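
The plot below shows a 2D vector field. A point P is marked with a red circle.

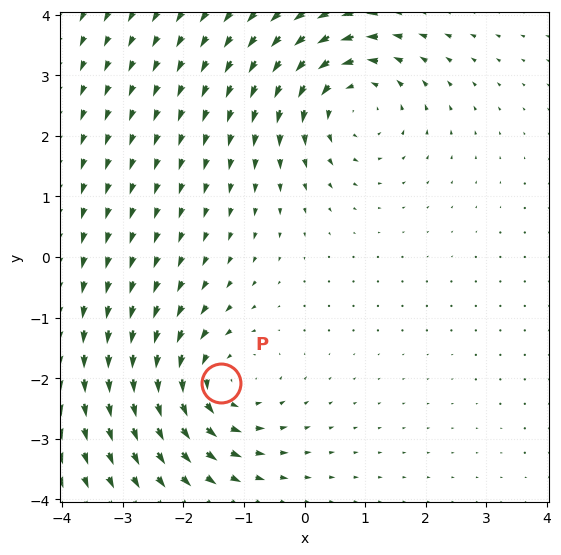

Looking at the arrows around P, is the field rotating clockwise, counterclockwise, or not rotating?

Near P at (-1.4, -2.1) the arrows circulate counterclockwise. The curl (z-component) there is about +3; positive curl means counterclockwise rotation.

counterclockwise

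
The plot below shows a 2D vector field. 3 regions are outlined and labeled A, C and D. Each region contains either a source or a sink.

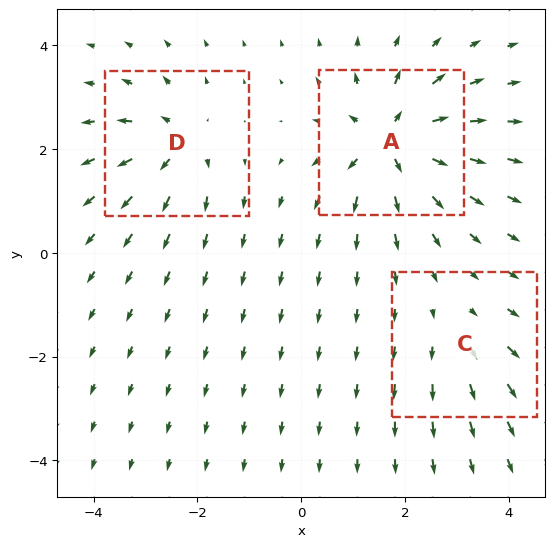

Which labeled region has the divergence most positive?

Divergence at each region's feature centre — A: about +6, C: about +2, D: about +4. Region A is most positive.

A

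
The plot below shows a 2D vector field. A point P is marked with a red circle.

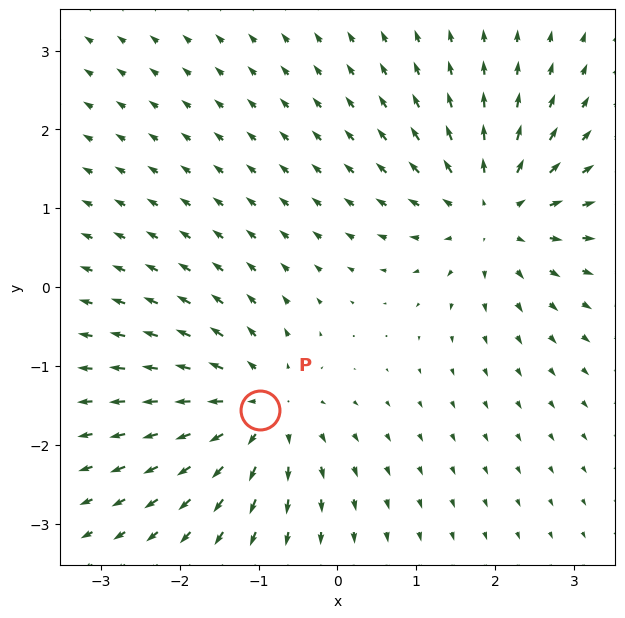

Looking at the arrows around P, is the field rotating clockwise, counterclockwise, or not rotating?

not rotating

Near P at (-1.0, -1.6) the arrows show no circulation. The curl there is ≈0.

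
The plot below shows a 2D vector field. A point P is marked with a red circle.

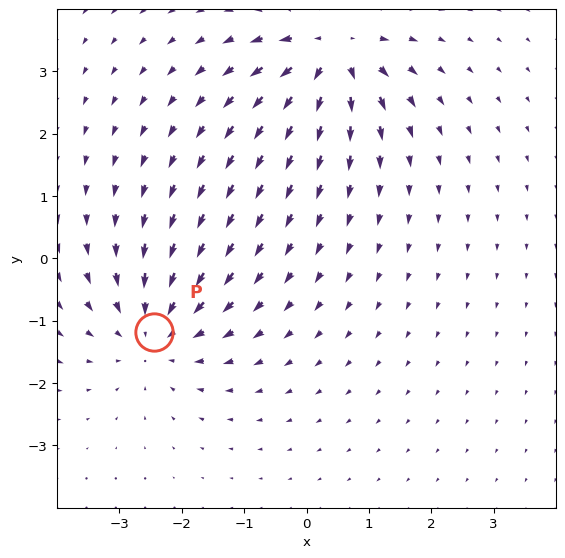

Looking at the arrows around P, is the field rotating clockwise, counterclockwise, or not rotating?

Near P at (-2.4, -1.2) the arrows show no circulation. The curl there is ≈0.

not rotating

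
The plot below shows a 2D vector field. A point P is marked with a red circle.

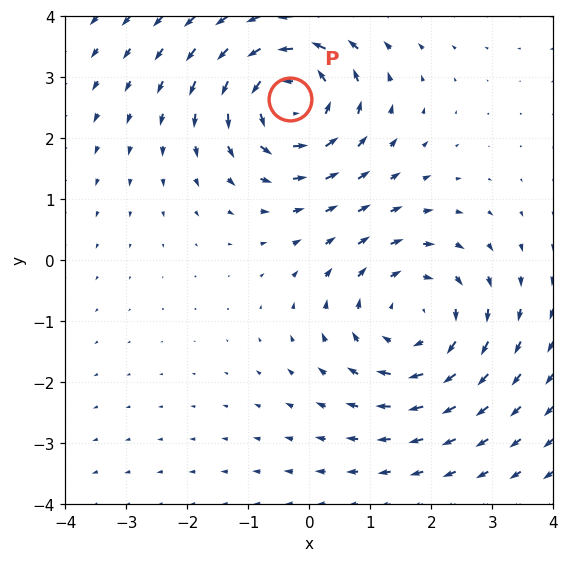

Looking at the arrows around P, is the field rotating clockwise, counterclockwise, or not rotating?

Near P at (-0.3, 2.6) the arrows circulate counterclockwise. The curl (z-component) there is about +5; positive curl means counterclockwise rotation.

counterclockwise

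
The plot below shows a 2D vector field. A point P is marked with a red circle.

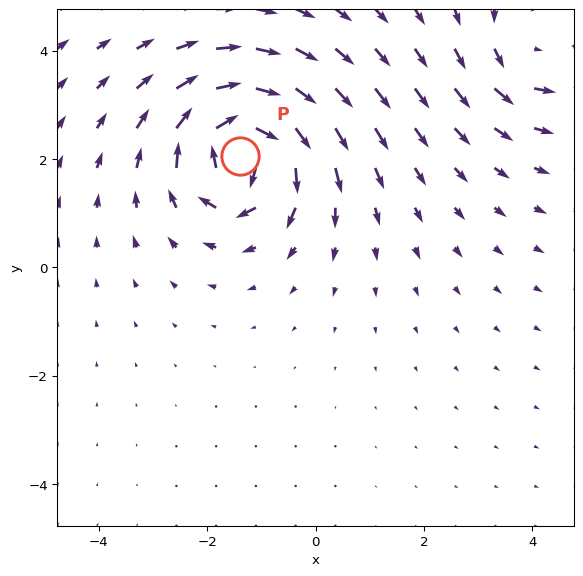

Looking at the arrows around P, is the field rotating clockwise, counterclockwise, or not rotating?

clockwise

Near P at (-1.4, 2.1) the arrows circulate clockwise. The curl (z-component) there is about -7; negative curl means clockwise rotation.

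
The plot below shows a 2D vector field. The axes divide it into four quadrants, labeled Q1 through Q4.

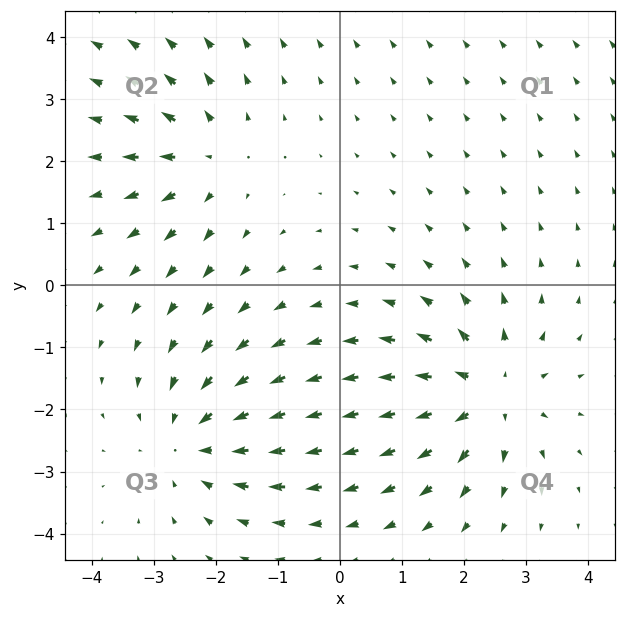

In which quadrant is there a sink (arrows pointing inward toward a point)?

Q3

The sink sits at approximately (-2.4, -2.5), which lies in quadrant Q3. The divergence there is about -4, negative as expected for a sink.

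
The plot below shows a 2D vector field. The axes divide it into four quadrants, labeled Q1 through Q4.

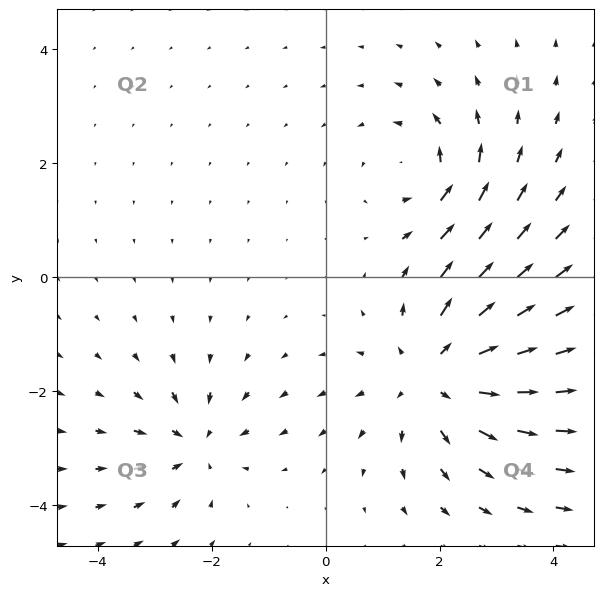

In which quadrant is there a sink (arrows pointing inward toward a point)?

The sink sits at approximately (-2.3, -2.9), which lies in quadrant Q3. The divergence there is about -3, negative as expected for a sink.

Q3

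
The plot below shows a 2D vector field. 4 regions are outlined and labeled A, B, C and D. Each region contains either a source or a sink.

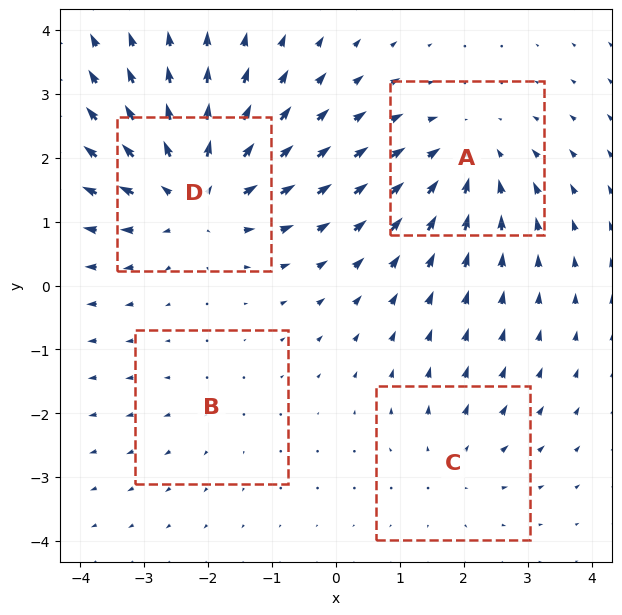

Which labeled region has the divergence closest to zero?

Divergence at each region's feature centre — A: about -5, B: about +2, C: about +3, D: about +6. Region B is closest to zero.

B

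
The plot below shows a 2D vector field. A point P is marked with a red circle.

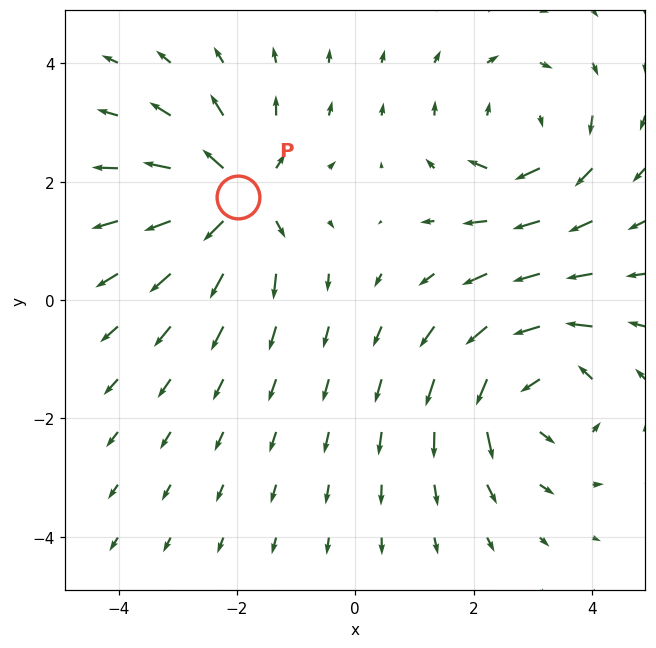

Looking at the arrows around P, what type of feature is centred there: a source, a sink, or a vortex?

At P (-2.0, 1.7) the arrows spread outward. Divergence about +6, curl ≈0 — positive divergence with near-zero curl is a source.

source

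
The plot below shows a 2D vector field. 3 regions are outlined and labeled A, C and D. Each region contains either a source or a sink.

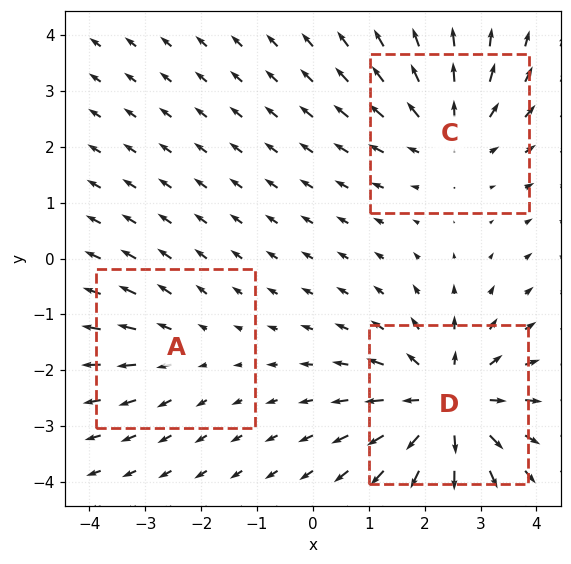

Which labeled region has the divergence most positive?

Divergence at each region's feature centre — A: about +2, C: about +3, D: about +5. Region D is most positive.

D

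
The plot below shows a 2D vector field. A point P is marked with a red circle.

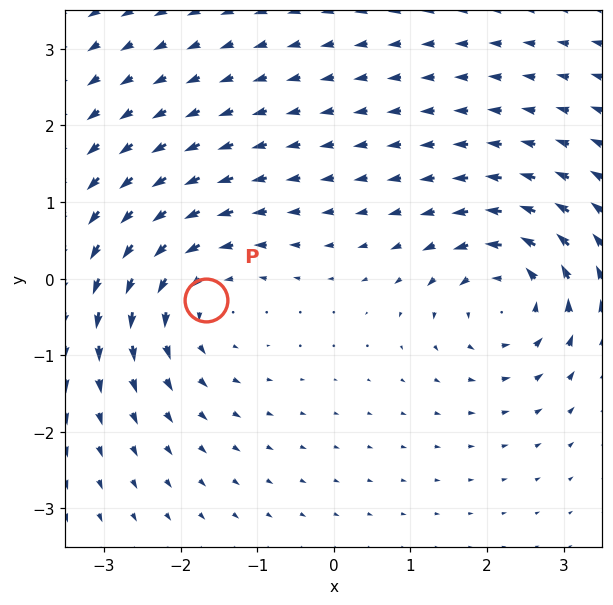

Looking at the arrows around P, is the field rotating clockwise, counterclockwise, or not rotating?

Near P at (-1.7, -0.3) the arrows circulate counterclockwise. The curl (z-component) there is about +4; positive curl means counterclockwise rotation.

counterclockwise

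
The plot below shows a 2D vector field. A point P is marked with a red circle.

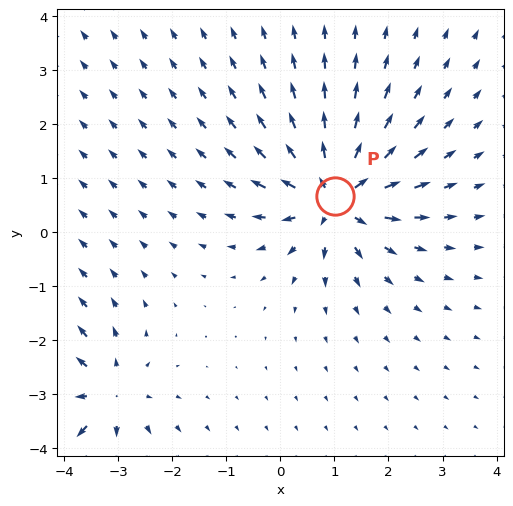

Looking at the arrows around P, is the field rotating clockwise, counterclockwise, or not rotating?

not rotating

Near P at (1.0, 0.7) the arrows show no circulation. The curl there is ≈0.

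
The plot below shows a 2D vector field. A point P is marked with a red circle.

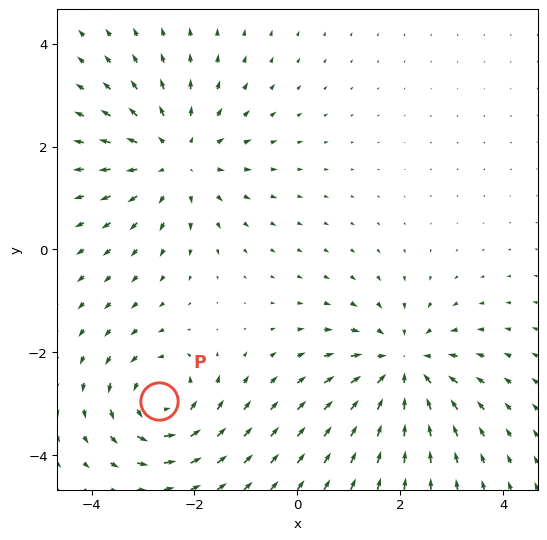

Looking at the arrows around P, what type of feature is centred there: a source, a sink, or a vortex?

vortex

At P (-2.7, -2.9) the arrows circulate counterclockwise. Divergence ≈0, curl about +4 — near-zero divergence with nonzero curl is a vortex.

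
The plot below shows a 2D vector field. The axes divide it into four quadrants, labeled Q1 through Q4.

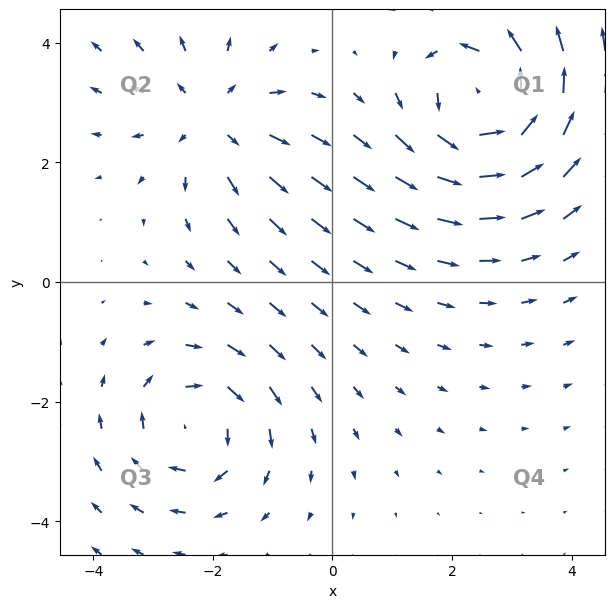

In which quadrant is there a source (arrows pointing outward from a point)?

The source sits at approximately (-2.0, 2.7), which lies in quadrant Q2. The divergence there is about +3, positive as expected for a source.

Q2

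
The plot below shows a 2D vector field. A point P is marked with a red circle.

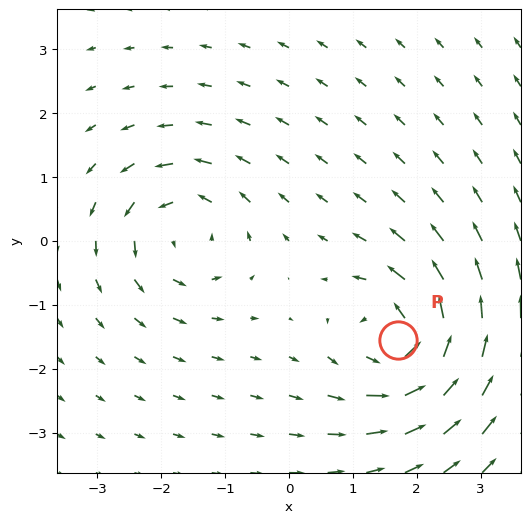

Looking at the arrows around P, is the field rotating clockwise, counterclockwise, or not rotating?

counterclockwise

Near P at (1.7, -1.6) the arrows circulate counterclockwise. The curl (z-component) there is about +6; positive curl means counterclockwise rotation.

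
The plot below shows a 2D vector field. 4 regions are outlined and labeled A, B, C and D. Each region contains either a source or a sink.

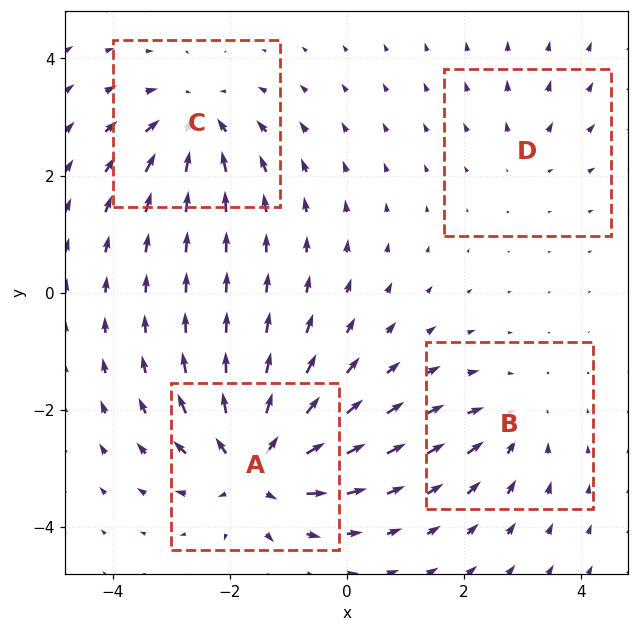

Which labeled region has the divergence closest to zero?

Divergence at each region's feature centre — A: about +8, B: about -4, C: about -6, D: about +3. Region D is closest to zero.

D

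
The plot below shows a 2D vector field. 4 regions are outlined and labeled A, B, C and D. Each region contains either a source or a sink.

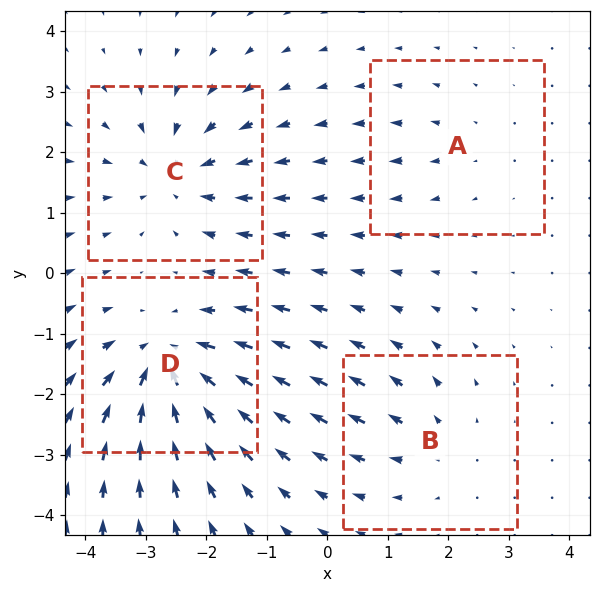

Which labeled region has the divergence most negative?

D

Divergence at each region's feature centre — A: about +2, B: about +3, C: about -5, D: about -6. Region D is most negative.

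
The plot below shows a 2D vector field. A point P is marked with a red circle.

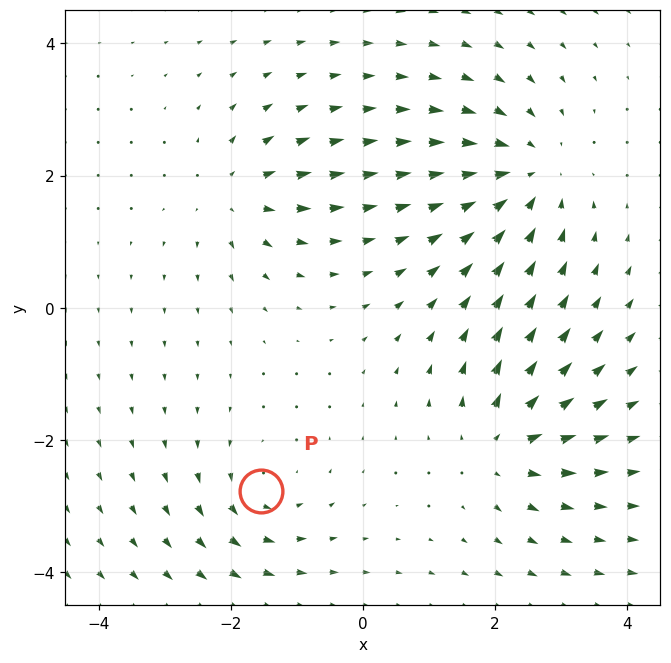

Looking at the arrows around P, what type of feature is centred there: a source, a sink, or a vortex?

vortex

At P (-1.5, -2.8) the arrows circulate counterclockwise. Divergence ≈0, curl about +3 — near-zero divergence with nonzero curl is a vortex.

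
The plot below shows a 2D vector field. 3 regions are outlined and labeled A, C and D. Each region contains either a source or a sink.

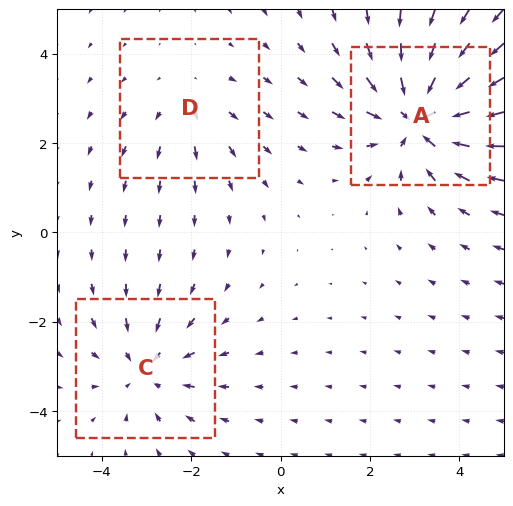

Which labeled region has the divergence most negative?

A

Divergence at each region's feature centre — A: about -4, C: about -3, D: about +2. Region A is most negative.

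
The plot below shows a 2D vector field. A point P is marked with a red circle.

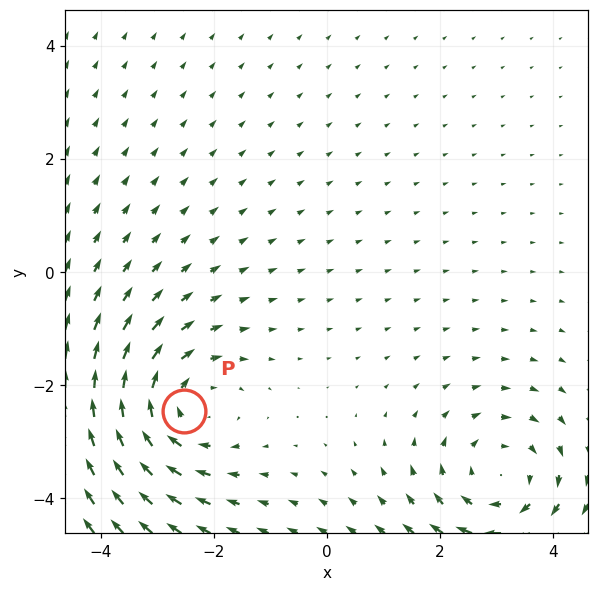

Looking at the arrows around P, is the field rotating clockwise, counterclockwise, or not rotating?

clockwise

Near P at (-2.5, -2.5) the arrows circulate clockwise. The curl (z-component) there is about -3; negative curl means clockwise rotation.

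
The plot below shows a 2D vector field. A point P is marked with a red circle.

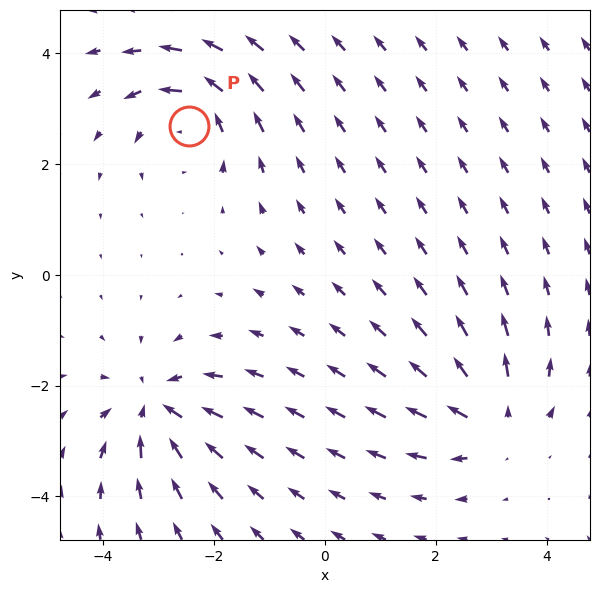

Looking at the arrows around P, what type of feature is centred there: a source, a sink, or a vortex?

At P (-2.4, 2.7) the arrows circulate counterclockwise. Divergence ≈0, curl about +4 — near-zero divergence with nonzero curl is a vortex.

vortex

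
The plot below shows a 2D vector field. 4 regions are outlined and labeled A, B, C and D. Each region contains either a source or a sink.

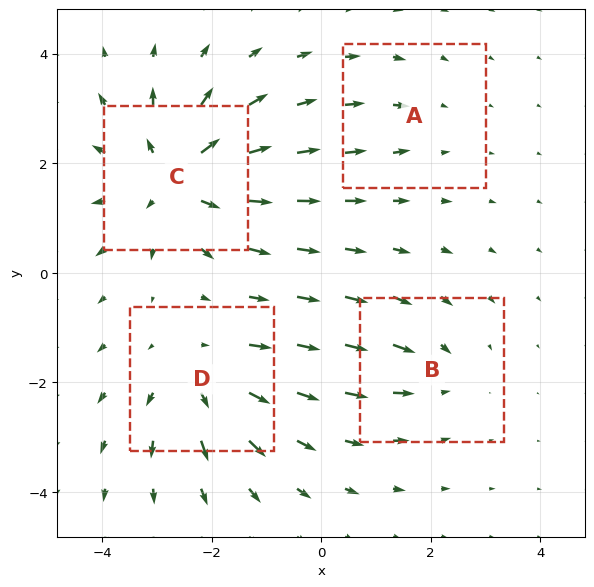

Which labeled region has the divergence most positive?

C

Divergence at each region's feature centre — A: about -2, B: about -3, C: about +6, D: about +4. Region C is most positive.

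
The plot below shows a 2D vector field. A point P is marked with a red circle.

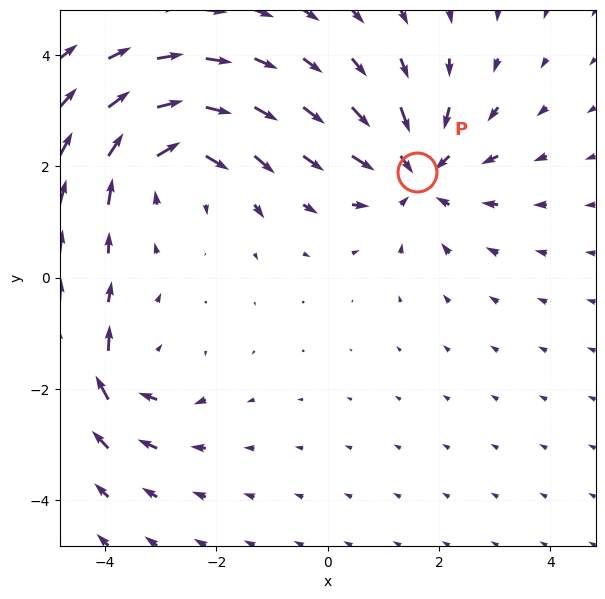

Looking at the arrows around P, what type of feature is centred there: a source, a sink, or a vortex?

sink

At P (1.6, 1.9) the arrows converge inward. Divergence about -4, curl ≈0 — negative divergence with near-zero curl is a sink.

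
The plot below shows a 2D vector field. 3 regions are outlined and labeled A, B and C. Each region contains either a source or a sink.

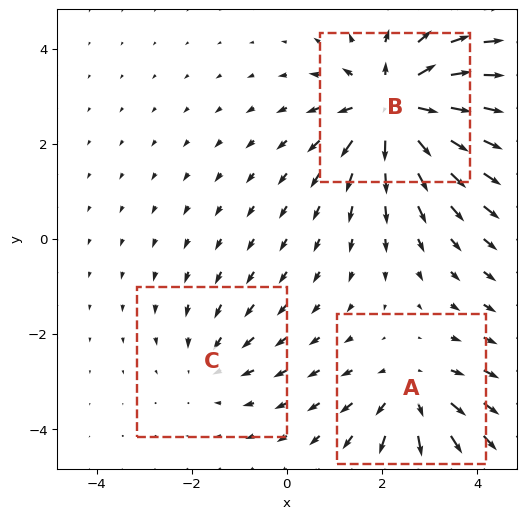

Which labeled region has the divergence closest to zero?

Divergence at each region's feature centre — A: about +3, B: about +5, C: about -2. Region C is closest to zero.

C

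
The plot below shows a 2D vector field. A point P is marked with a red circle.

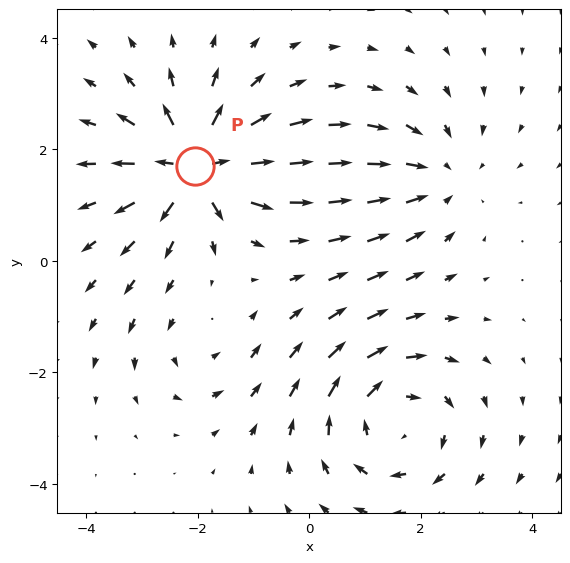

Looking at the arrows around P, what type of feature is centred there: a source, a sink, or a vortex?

source

At P (-2.0, 1.7) the arrows spread outward. Divergence about +7, curl ≈0 — positive divergence with near-zero curl is a source.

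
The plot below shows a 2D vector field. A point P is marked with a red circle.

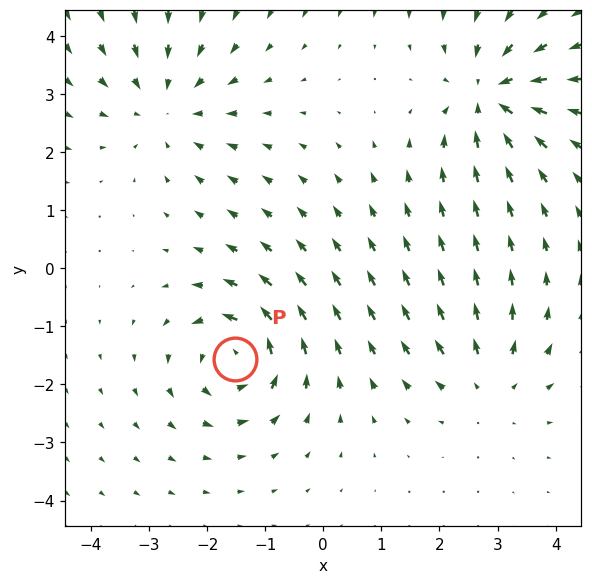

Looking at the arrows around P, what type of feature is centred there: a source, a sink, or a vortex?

vortex

At P (-1.5, -1.6) the arrows circulate counterclockwise. Divergence ≈0, curl about +6 — near-zero divergence with nonzero curl is a vortex.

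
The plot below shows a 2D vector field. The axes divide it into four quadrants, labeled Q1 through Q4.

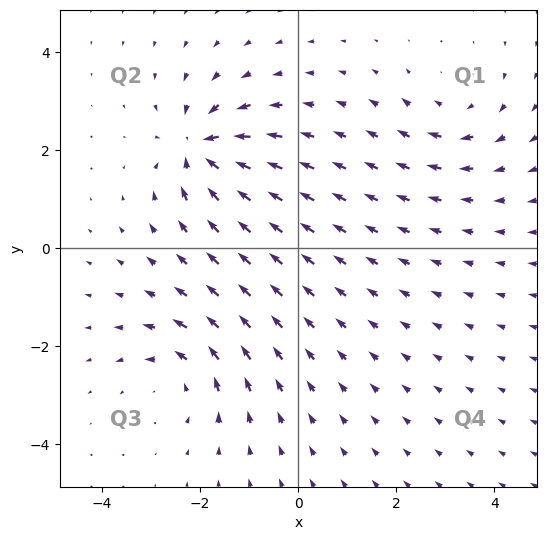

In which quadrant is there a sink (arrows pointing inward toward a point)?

Q2

The sink sits at approximately (-2.0, 2.0), which lies in quadrant Q2. The divergence there is about -7, negative as expected for a sink.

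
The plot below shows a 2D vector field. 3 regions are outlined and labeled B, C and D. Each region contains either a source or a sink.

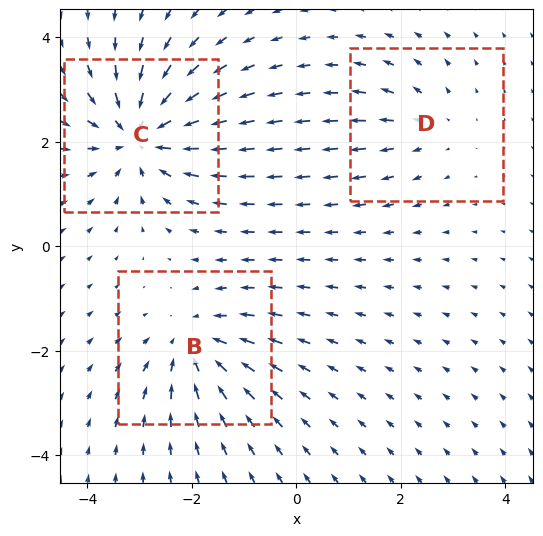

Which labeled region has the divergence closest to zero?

D

Divergence at each region's feature centre — B: about -3, C: about -5, D: about +2. Region D is closest to zero.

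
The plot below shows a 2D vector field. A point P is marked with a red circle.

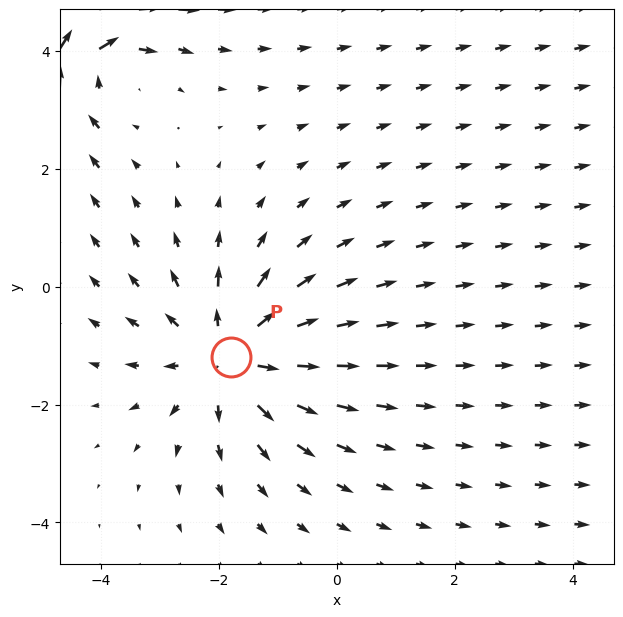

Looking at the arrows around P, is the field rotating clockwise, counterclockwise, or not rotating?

Near P at (-1.8, -1.2) the arrows show no circulation. The curl there is ≈0.

not rotating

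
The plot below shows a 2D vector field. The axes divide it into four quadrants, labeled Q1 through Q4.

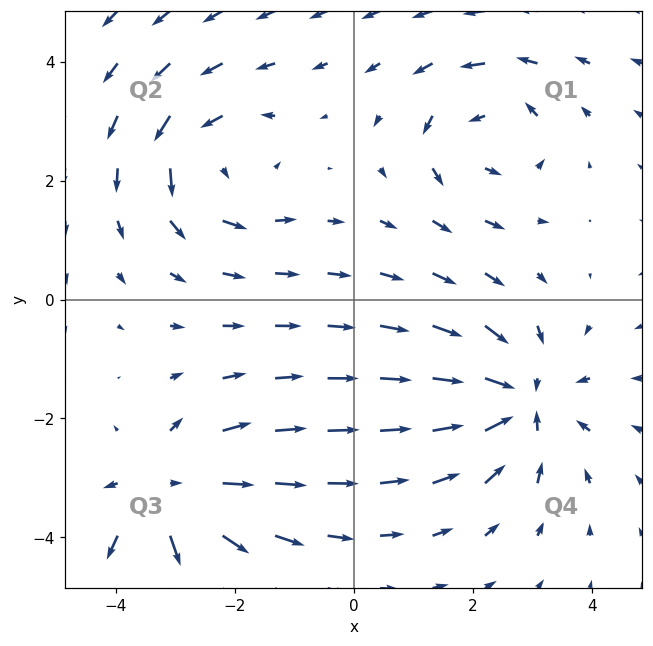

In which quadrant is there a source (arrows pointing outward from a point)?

The source sits at approximately (-3.1, -3.3), which lies in quadrant Q3. The divergence there is about +4, positive as expected for a source.

Q3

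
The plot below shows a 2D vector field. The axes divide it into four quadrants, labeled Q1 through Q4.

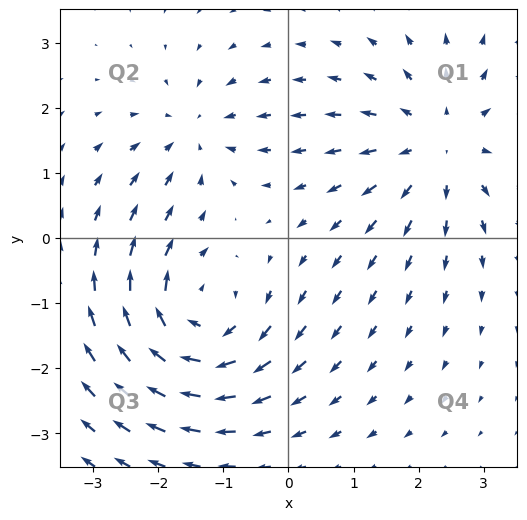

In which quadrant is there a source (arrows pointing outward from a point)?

Q1

The source sits at approximately (2.3, 1.4), which lies in quadrant Q1. The divergence there is about +4, positive as expected for a source.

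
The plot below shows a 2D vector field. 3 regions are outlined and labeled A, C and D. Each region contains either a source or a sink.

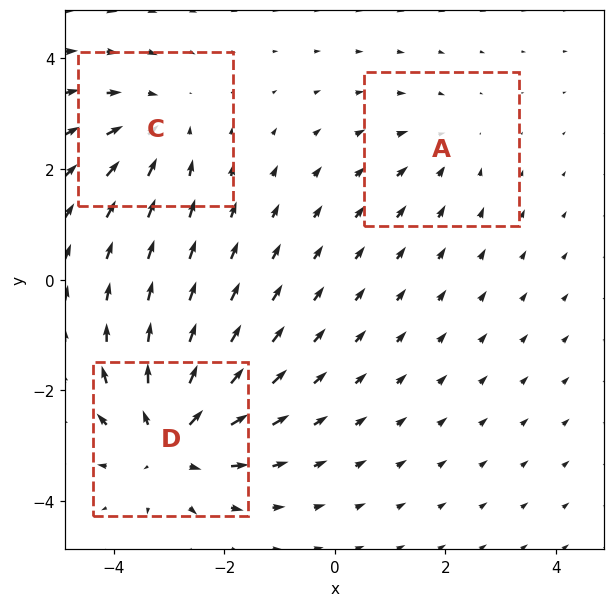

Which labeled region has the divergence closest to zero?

A

Divergence at each region's feature centre — A: about -2, C: about -3, D: about +4. Region A is closest to zero.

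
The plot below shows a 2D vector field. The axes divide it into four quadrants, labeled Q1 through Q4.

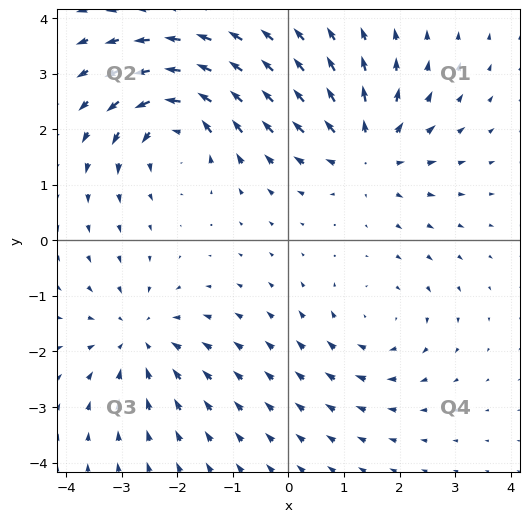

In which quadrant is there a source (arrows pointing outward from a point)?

Q1

The source sits at approximately (1.4, 1.6), which lies in quadrant Q1. The divergence there is about +5, positive as expected for a source.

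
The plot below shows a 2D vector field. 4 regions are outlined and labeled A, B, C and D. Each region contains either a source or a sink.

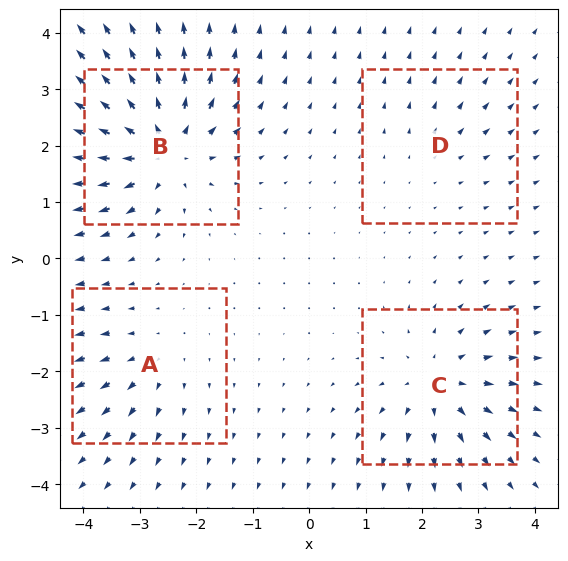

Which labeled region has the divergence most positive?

B

Divergence at each region's feature centre — A: about +3, B: about +8, C: about +6, D: about +2. Region B is most positive.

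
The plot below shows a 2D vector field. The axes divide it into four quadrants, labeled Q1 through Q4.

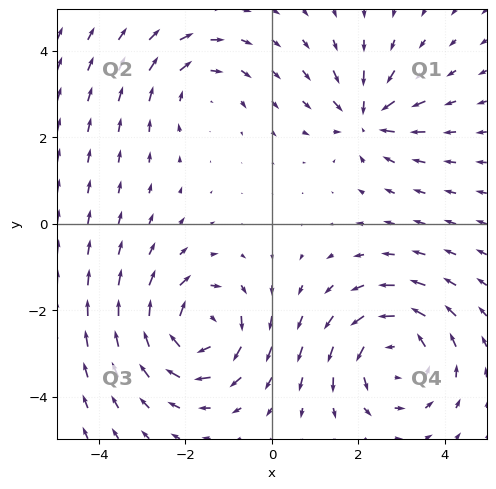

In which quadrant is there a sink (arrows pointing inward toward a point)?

Q1

The sink sits at approximately (2.2, 2.5), which lies in quadrant Q1. The divergence there is about -4, negative as expected for a sink.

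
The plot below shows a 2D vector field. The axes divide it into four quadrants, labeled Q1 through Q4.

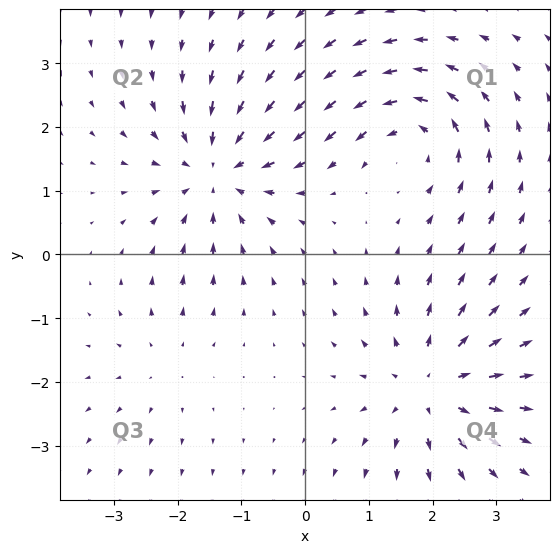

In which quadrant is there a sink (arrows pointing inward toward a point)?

Q2

The sink sits at approximately (-1.4, 1.3), which lies in quadrant Q2. The divergence there is about -5, negative as expected for a sink.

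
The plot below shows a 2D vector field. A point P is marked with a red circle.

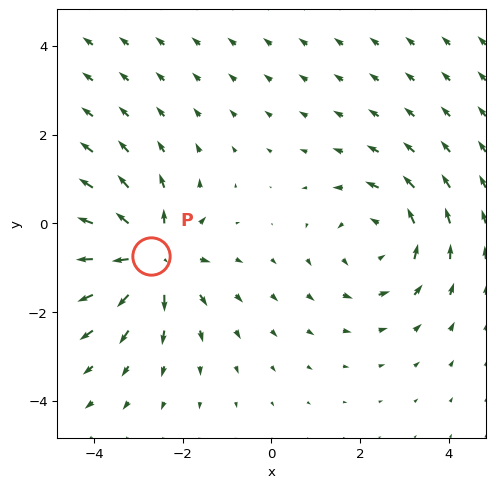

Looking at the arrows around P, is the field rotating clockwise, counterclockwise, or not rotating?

not rotating

Near P at (-2.7, -0.7) the arrows show no circulation. The curl there is ≈0.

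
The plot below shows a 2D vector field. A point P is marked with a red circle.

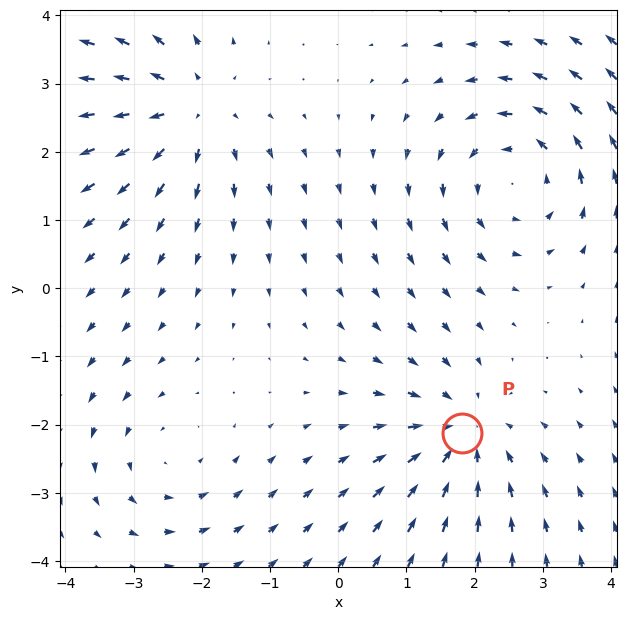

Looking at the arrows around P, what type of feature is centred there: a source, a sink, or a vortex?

sink

At P (1.8, -2.1) the arrows converge inward. Divergence about -4, curl ≈0 — negative divergence with near-zero curl is a sink.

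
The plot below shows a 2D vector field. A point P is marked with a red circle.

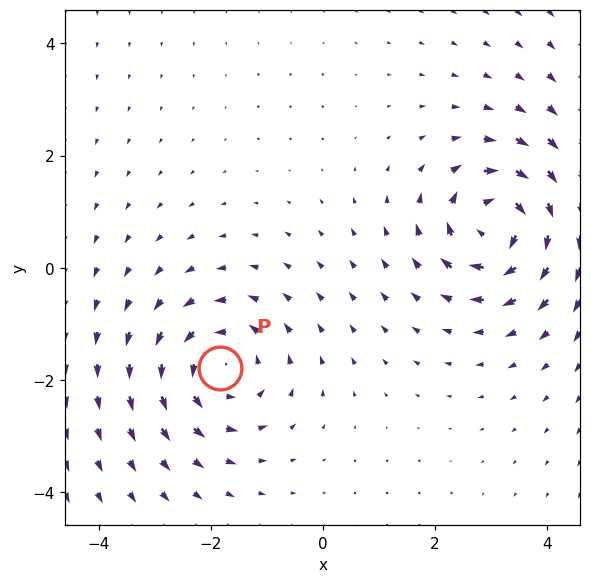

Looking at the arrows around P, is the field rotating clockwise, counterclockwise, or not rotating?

counterclockwise

Near P at (-1.8, -1.8) the arrows circulate counterclockwise. The curl (z-component) there is about +4; positive curl means counterclockwise rotation.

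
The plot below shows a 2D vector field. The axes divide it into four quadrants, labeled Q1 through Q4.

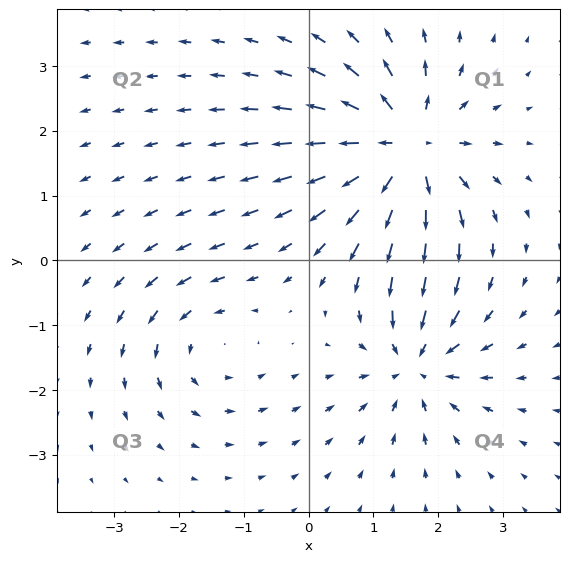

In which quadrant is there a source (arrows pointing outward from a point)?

Q1

The source sits at approximately (1.5, 1.7), which lies in quadrant Q1. The divergence there is about +6, positive as expected for a source.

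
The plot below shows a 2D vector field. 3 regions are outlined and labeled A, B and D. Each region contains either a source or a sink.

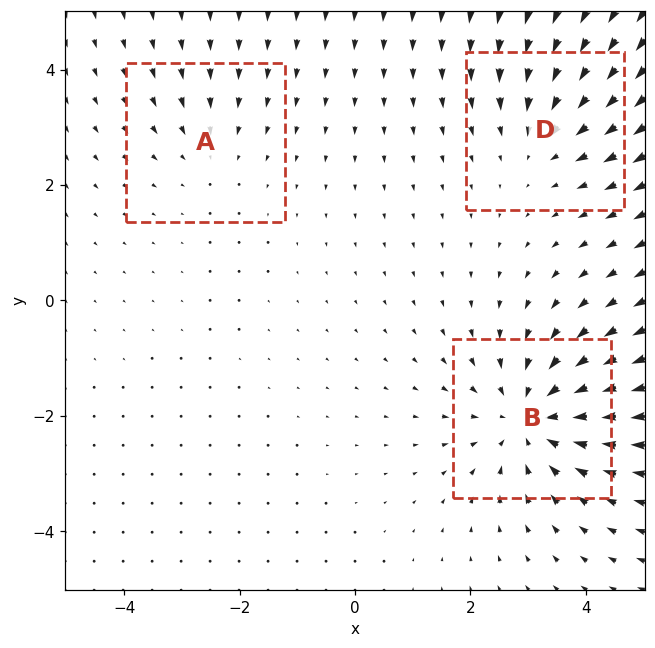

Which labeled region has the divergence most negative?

Divergence at each region's feature centre — A: about -2, B: about -5, D: about -3. Region B is most negative.

B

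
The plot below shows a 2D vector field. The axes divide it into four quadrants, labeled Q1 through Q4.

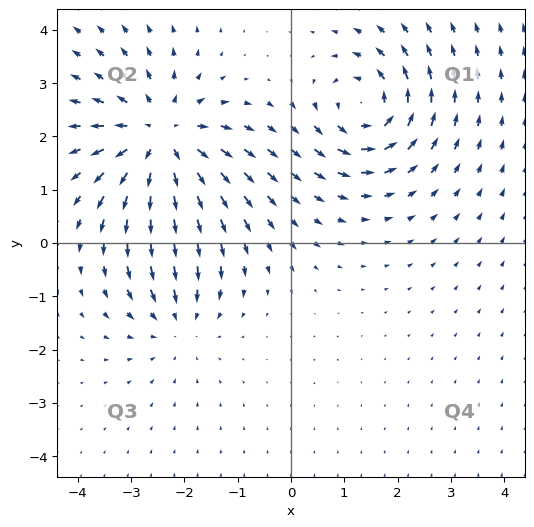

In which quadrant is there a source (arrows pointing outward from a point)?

The source sits at approximately (-2.4, 2.0), which lies in quadrant Q2. The divergence there is about +5, positive as expected for a source.

Q2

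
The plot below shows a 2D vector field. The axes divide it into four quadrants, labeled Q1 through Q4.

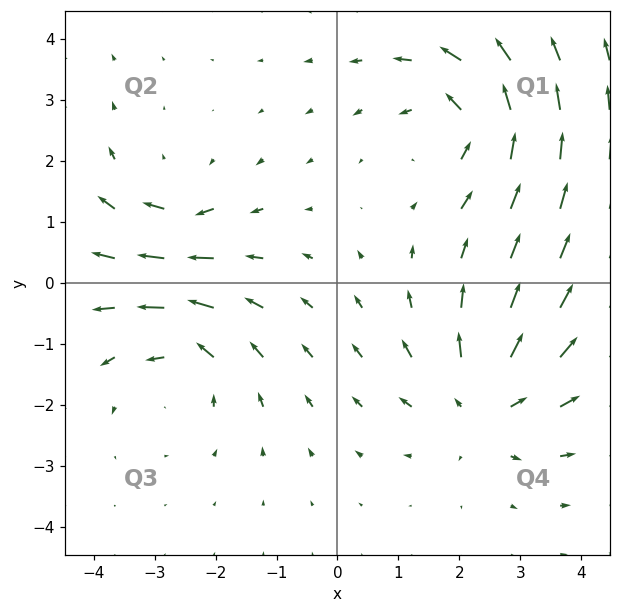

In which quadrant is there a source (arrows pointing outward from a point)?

Q4

The source sits at approximately (2.4, -2.0), which lies in quadrant Q4. The divergence there is about +4, positive as expected for a source.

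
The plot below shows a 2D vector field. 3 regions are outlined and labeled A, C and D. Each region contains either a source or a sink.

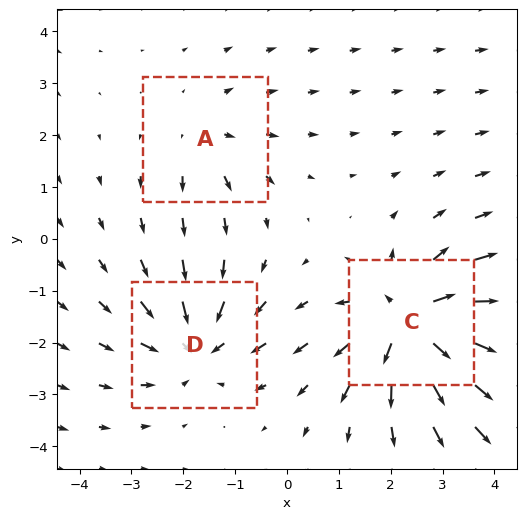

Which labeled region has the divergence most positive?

C

Divergence at each region's feature centre — A: about +2, C: about +5, D: about -4. Region C is most positive.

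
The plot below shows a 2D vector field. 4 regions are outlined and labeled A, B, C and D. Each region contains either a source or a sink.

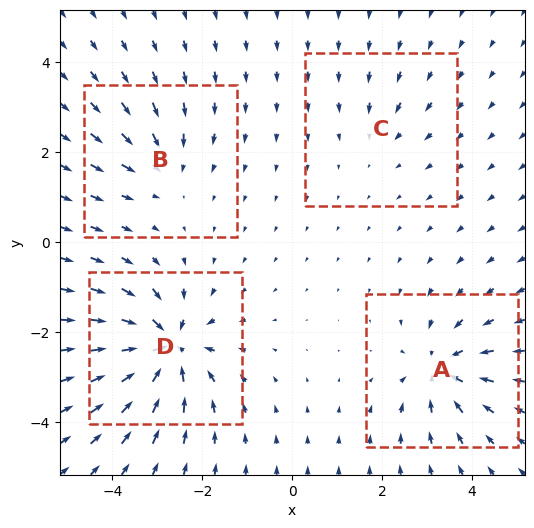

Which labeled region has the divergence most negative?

D

Divergence at each region's feature centre — A: about -6, B: about -4, C: about -2, D: about -9. Region D is most negative.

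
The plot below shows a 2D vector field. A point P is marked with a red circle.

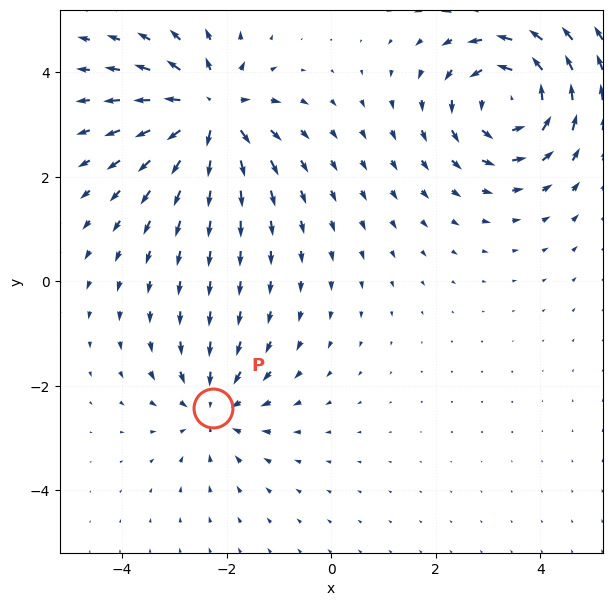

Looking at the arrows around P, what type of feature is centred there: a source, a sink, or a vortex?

At P (-2.3, -2.4) the arrows converge inward. Divergence about -3, curl ≈0 — negative divergence with near-zero curl is a sink.

sink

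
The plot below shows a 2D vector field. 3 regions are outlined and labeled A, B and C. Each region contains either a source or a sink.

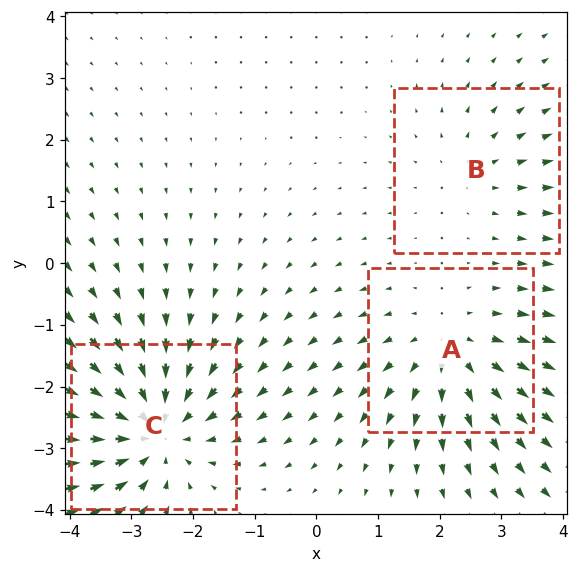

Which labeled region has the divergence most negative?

C

Divergence at each region's feature centre — A: about +3, B: about +2, C: about -4. Region C is most negative.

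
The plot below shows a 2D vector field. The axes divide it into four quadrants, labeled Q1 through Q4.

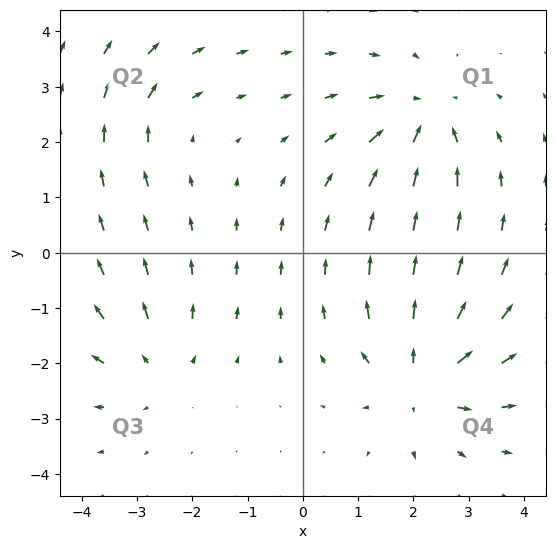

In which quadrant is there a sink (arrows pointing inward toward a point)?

Q1

The sink sits at approximately (2.2, 2.4), which lies in quadrant Q1. The divergence there is about -4, negative as expected for a sink.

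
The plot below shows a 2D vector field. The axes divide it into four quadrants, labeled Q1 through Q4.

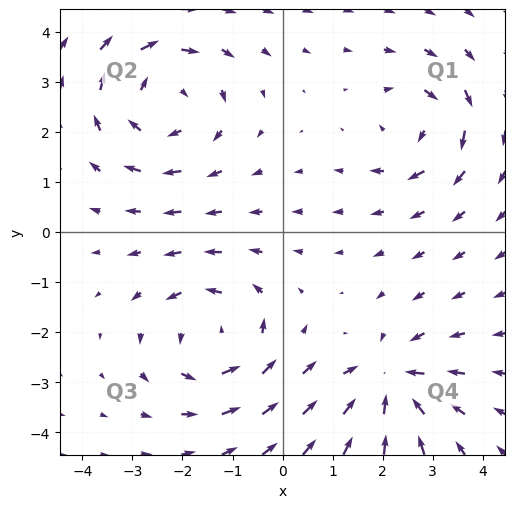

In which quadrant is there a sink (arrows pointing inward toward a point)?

The sink sits at approximately (2.2, -3.0), which lies in quadrant Q4. The divergence there is about -5, negative as expected for a sink.

Q4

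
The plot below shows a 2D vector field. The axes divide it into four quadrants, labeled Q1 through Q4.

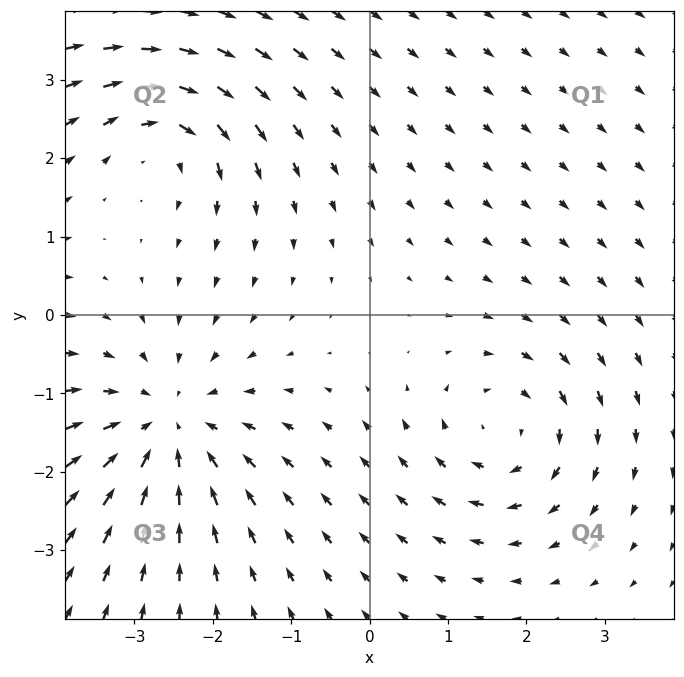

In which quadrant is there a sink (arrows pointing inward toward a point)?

Q3

The sink sits at approximately (-2.6, -1.4), which lies in quadrant Q3. The divergence there is about -4, negative as expected for a sink.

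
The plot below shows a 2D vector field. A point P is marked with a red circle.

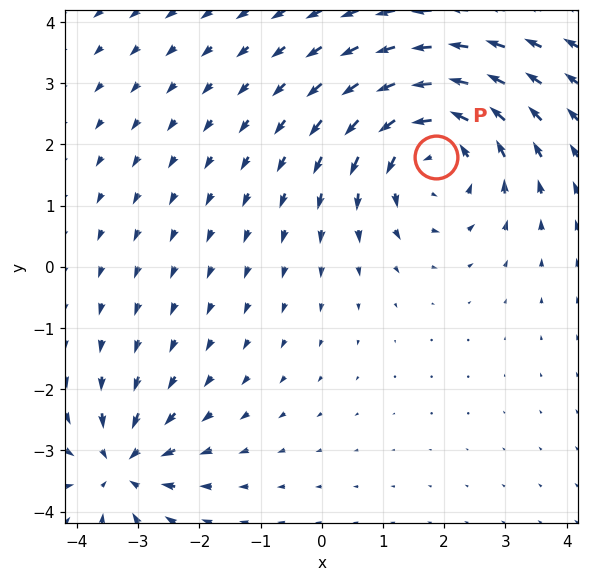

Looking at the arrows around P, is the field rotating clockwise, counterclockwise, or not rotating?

Near P at (1.9, 1.8) the arrows circulate counterclockwise. The curl (z-component) there is about +4; positive curl means counterclockwise rotation.

counterclockwise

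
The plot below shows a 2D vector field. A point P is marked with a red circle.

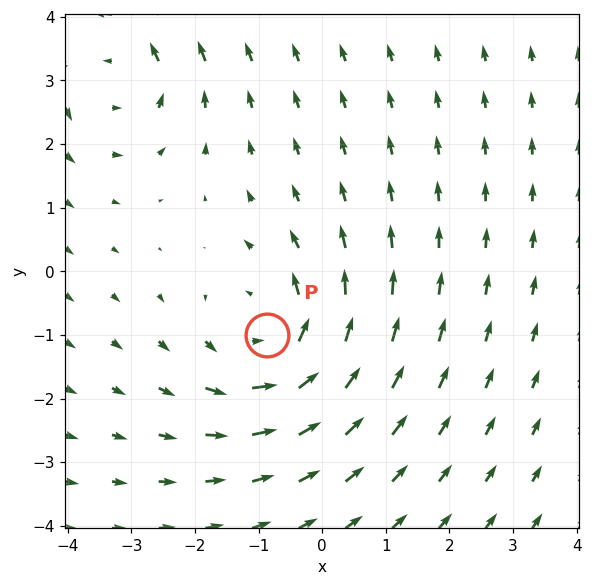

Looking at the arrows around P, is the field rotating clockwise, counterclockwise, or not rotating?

counterclockwise

Near P at (-0.9, -1.0) the arrows circulate counterclockwise. The curl (z-component) there is about +3; positive curl means counterclockwise rotation.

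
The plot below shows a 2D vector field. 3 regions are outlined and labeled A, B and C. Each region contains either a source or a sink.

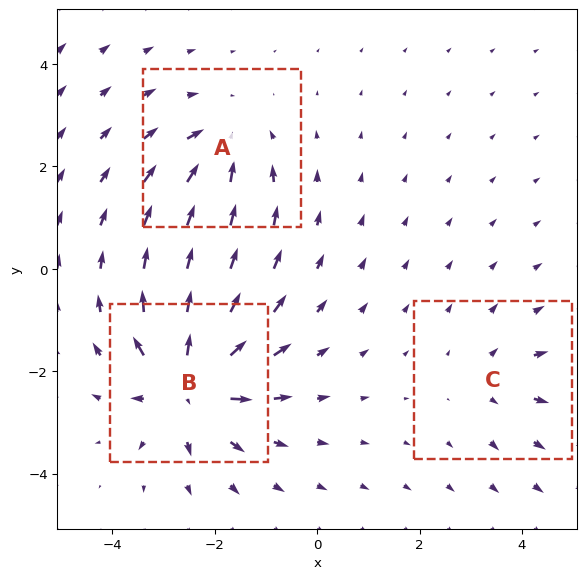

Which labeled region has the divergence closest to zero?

Divergence at each region's feature centre — A: about -4, B: about +6, C: about +2. Region C is closest to zero.

C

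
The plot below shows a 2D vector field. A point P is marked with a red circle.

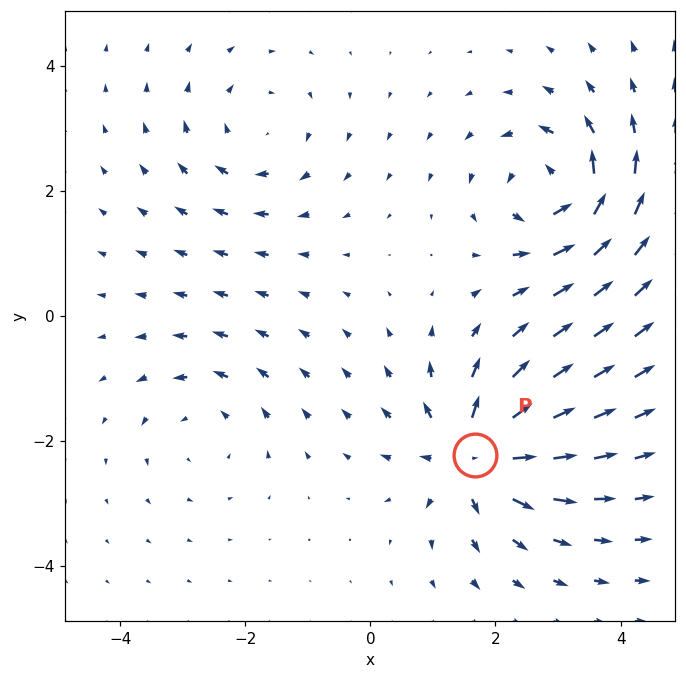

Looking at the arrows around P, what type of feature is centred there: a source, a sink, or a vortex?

At P (1.7, -2.2) the arrows spread outward. Divergence about +7, curl ≈0 — positive divergence with near-zero curl is a source.

source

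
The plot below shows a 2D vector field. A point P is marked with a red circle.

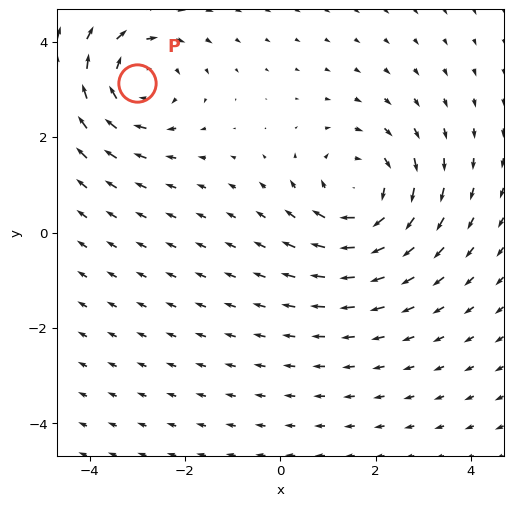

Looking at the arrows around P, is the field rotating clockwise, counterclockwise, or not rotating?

clockwise

Near P at (-3.0, 3.1) the arrows circulate clockwise. The curl (z-component) there is about -4; negative curl means clockwise rotation.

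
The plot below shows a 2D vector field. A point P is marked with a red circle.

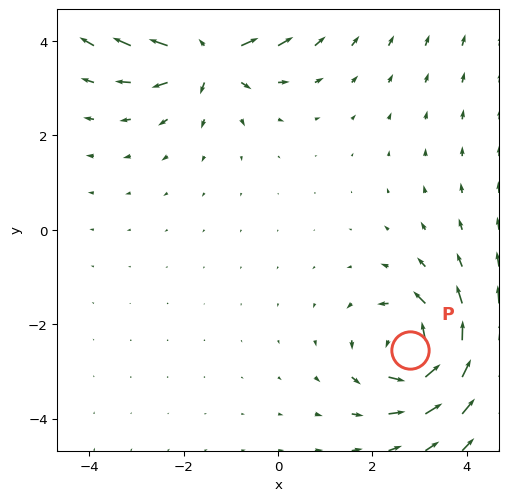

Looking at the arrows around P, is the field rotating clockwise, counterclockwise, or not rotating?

counterclockwise

Near P at (2.8, -2.5) the arrows circulate counterclockwise. The curl (z-component) there is about +5; positive curl means counterclockwise rotation.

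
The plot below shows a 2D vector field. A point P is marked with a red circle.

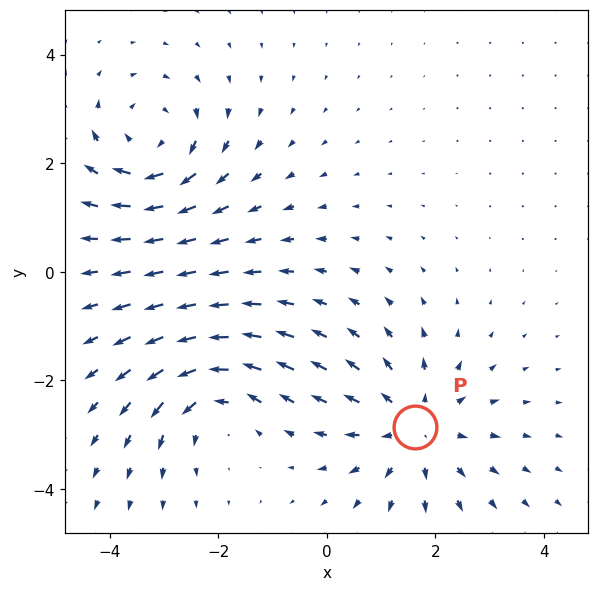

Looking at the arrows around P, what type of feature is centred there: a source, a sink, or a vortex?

source

At P (1.6, -2.9) the arrows spread outward. Divergence about +4, curl ≈0 — positive divergence with near-zero curl is a source.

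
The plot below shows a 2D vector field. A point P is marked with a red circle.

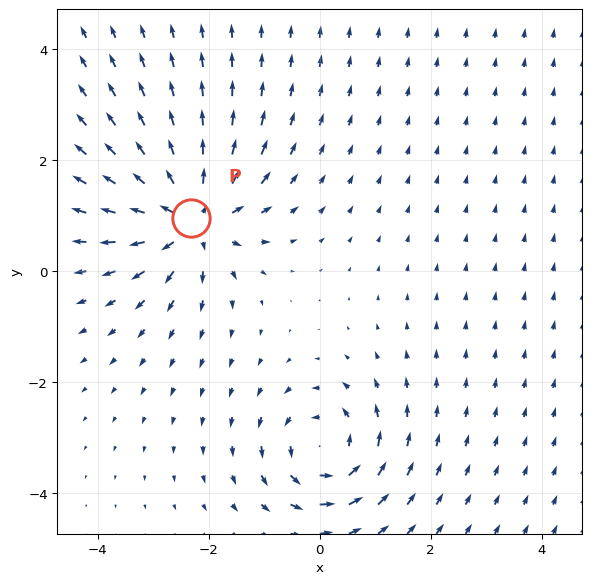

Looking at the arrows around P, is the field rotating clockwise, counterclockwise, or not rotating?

Near P at (-2.3, 1.0) the arrows show no circulation. The curl there is ≈0.

not rotating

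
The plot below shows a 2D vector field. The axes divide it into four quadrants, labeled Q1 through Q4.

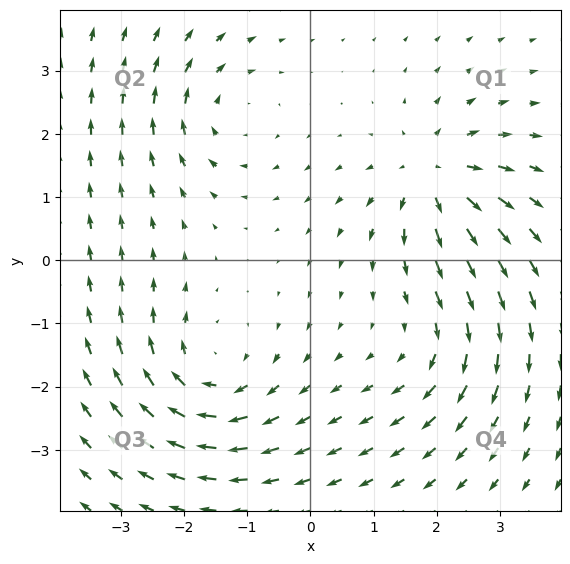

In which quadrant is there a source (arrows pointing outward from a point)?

Q1

The source sits at approximately (2.0, 1.3), which lies in quadrant Q1. The divergence there is about +5, positive as expected for a source.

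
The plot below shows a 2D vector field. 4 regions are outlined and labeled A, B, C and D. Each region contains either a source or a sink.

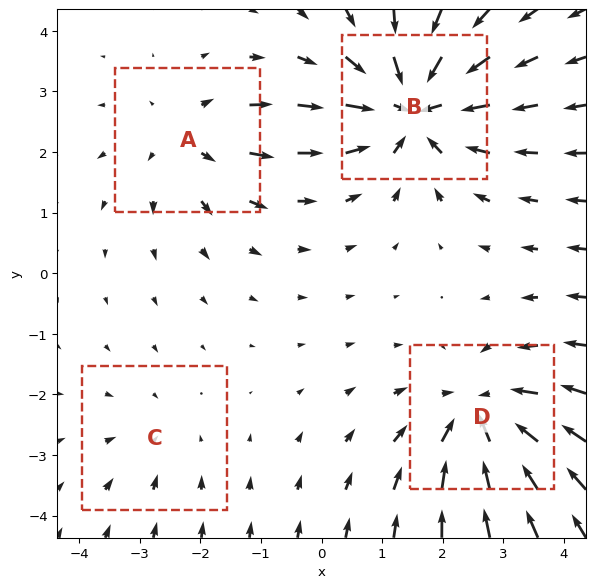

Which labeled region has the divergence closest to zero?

C

Divergence at each region's feature centre — A: about +3, B: about -7, C: about -2, D: about -5. Region C is closest to zero.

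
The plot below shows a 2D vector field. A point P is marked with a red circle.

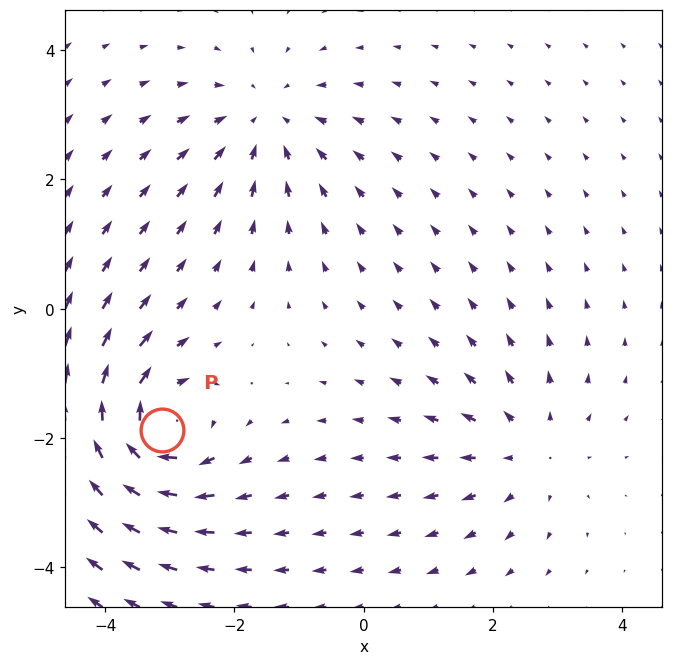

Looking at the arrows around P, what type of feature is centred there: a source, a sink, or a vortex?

vortex

At P (-3.1, -1.9) the arrows circulate clockwise. Divergence ≈0, curl about -6 — near-zero divergence with nonzero curl is a vortex.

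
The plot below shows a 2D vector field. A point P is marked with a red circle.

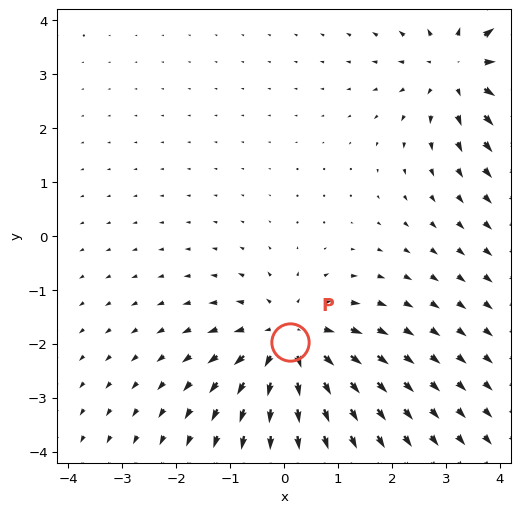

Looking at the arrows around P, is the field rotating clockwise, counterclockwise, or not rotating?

Near P at (0.1, -2.0) the arrows show no circulation. The curl there is ≈0.

not rotating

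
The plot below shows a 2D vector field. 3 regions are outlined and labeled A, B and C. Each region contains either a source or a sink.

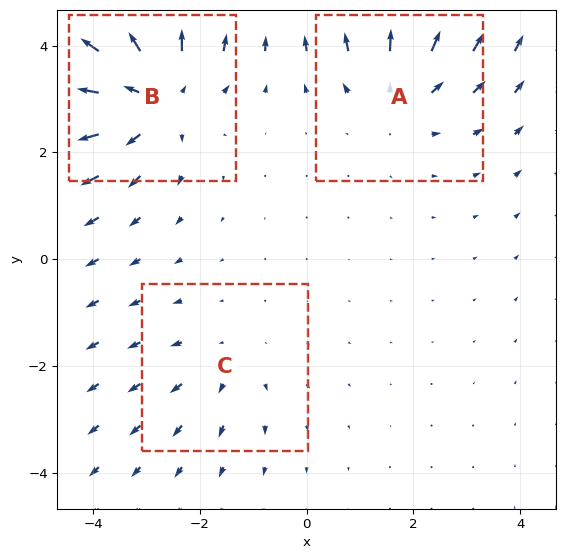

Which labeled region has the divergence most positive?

Divergence at each region's feature centre — A: about +3, B: about +4, C: about +2. Region B is most positive.

B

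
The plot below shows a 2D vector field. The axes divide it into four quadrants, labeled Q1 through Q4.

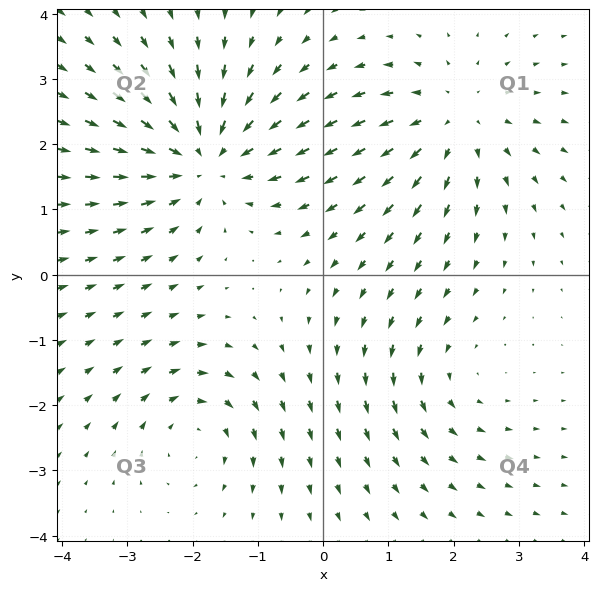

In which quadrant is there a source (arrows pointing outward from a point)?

The source sits at approximately (2.0, 2.4), which lies in quadrant Q1. The divergence there is about +3, positive as expected for a source.

Q1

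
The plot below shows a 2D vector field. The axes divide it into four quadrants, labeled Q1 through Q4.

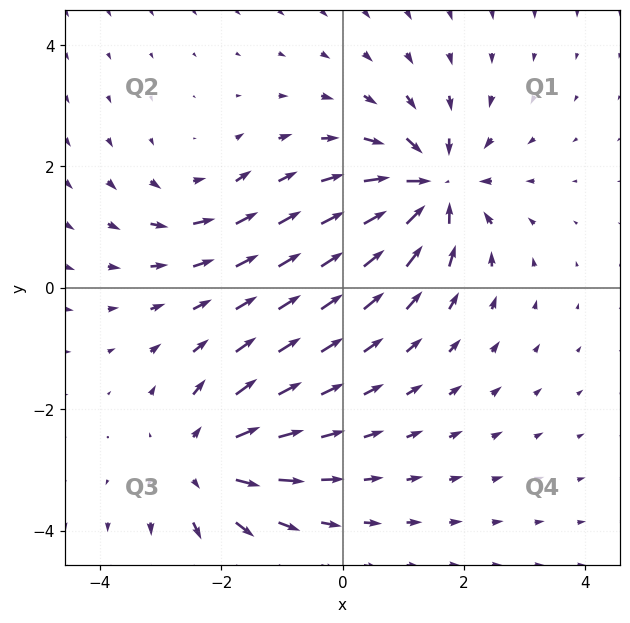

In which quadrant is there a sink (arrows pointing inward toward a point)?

Q1

The sink sits at approximately (1.5, 1.7), which lies in quadrant Q1. The divergence there is about -6, negative as expected for a sink.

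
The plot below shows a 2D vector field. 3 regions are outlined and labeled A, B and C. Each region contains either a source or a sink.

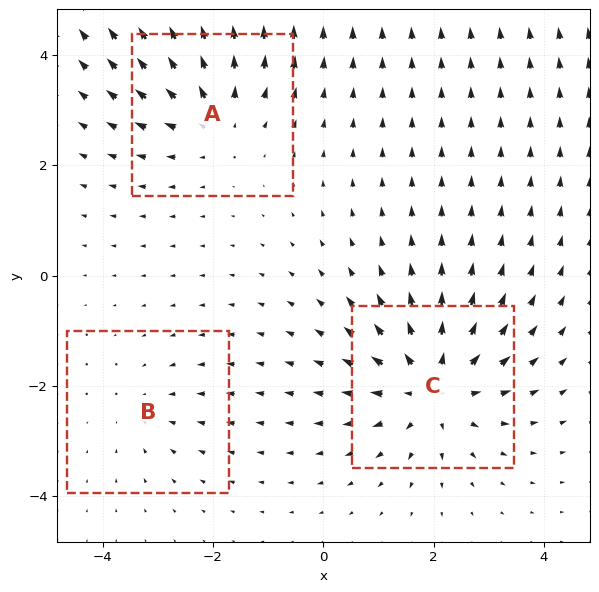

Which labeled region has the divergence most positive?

C

Divergence at each region's feature centre — A: about +3, B: about -2, C: about +5. Region C is most positive.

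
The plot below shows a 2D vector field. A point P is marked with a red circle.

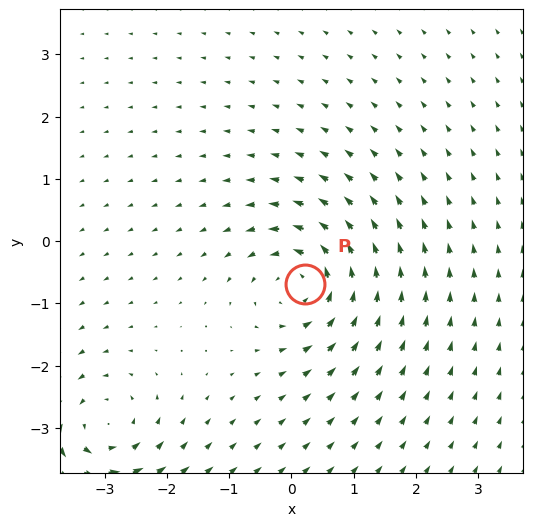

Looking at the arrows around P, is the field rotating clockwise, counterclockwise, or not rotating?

counterclockwise

Near P at (0.2, -0.7) the arrows circulate counterclockwise. The curl (z-component) there is about +5; positive curl means counterclockwise rotation.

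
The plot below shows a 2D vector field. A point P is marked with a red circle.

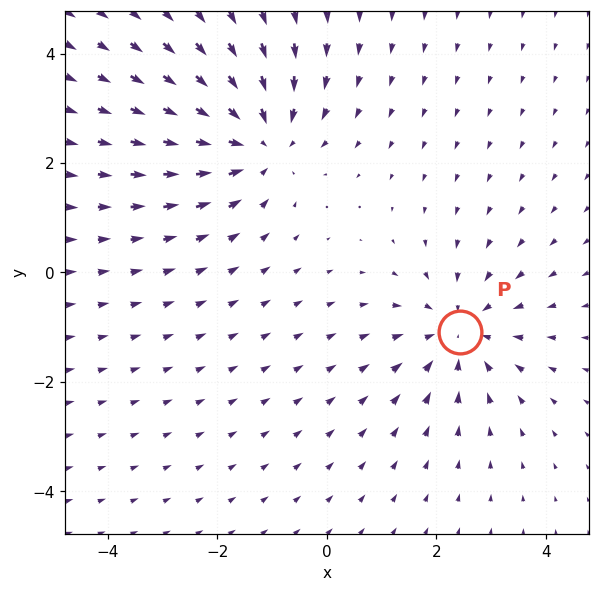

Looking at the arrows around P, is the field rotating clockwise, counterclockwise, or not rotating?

Near P at (2.4, -1.1) the arrows show no circulation. The curl there is ≈0.

not rotating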